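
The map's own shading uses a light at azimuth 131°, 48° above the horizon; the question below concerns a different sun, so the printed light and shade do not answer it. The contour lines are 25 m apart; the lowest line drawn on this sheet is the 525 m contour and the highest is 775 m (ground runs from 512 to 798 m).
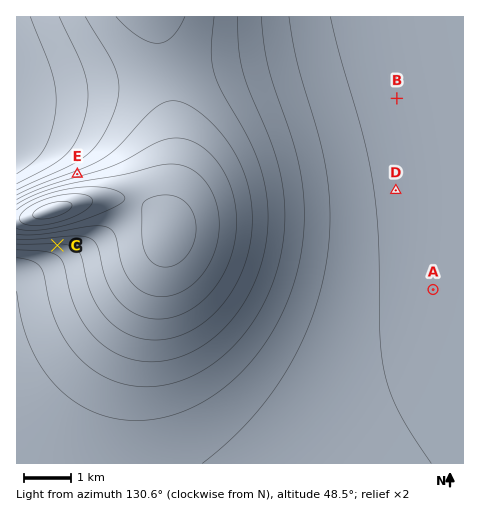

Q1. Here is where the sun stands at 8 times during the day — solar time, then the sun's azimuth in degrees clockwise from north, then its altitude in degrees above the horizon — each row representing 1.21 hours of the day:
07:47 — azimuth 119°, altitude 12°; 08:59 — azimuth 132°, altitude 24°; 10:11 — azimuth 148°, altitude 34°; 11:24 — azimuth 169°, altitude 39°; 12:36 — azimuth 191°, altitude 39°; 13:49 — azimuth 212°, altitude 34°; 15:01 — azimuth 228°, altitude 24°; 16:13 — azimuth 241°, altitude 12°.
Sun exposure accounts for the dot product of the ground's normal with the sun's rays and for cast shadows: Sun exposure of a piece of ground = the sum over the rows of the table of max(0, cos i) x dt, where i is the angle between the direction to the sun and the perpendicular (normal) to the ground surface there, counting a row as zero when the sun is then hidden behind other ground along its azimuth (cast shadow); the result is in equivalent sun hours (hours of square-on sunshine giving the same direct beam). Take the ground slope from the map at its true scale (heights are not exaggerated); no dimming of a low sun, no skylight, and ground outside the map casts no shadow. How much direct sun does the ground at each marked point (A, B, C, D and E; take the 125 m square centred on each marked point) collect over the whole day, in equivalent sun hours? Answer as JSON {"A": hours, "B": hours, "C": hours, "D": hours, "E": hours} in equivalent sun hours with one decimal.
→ {"A": 4.4, "B": 4.4, "C": 3.5, "D": 4.4, "E": 5.4}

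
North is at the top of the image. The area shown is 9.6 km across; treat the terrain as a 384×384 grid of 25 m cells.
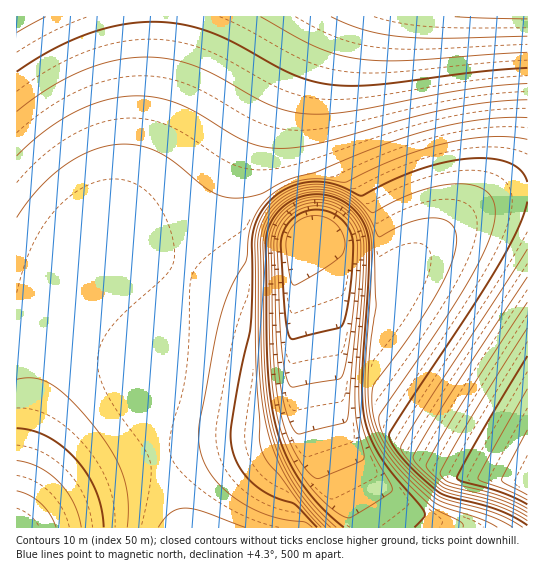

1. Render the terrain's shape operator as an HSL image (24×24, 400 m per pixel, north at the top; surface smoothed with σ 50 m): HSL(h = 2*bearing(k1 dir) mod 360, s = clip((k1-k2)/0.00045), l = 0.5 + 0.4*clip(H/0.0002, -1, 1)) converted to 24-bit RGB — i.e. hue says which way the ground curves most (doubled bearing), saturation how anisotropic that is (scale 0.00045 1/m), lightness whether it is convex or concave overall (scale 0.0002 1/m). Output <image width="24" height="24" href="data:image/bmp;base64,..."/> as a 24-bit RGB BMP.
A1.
<image width="24" height="24" href="data:image/bmp;base64,Qk32BgAAAAAAADYAAAAoAAAAGAAAABgAAAABABgAAAAAAMAGAAATCwAAEwsAAAAAAAAAAAAAdXl5dnt6d355eIF4e4V4foh5f4p6f4t6fot5e4h5eIV5eIF7d4J8wf/HUhQ7Xxw+gHh+fn6Af2dvdjEfWkAPRzQNRy0UXDwxdnp8d359eIB8eYN7eoZ5fYl6f4t6gIt5f4p5fId3eYN3dn52lOOPv38cUBJCgHiAfn6BflBjTAobqh4buY9YXnqpa5HBjcnrd3t/eH+AeYKAeoR+e4Z7fol7gYp7gYt6gYl5foZ3e4F2eIB0r/6eMAczgGWAfn+BflBxTgcquTR2zv390934trvzn6/mhpy8eHyCeX+CeoODfISBfYZ+gIh9gol8hIl7g4h5gYV3fYB2nNCAEuAYTB1ff4GBfXGBUgdJfkfoz/zzgZOUhICBhYCBhYCBhX+BeX2EeoCEe4OEfYWDfoWAgYd/hIh+hoh8h4d6hIN5gIB52fy7IAxAYk18foGBXjB2hQ+hz/zZfIGDgH+Bg4CBhICBhX+BhX+Ben2Fe4CFfIKFfoSEgISBg4WAhod/h4Z/hoV+hIR/gIJ+4P20DwUvcWyAfoB/KhBcsf+CfqN7e3+Bfn+BgoCBhICBhX+BhX+Be36Ee3+FfYGEf4OEgYSDg4SChoaBh4WBhoSAhYN/h4l+5P+hCQUyd3eAfn+AEglL7P+ldoKAeX+AfH+Af3+Bg3+BhH+BhX+Ce36Ee3+EfYGEfoKDgIODg4OChYSBhoSAh4OAhYJ/mJl/5v6RBQU0eXmAfn2ACAdC/P+tdICAdn+Aen+AfX+AgX+Bg3+BhX+Ce3+DfH+DfYCDfoGCgIKCg4KBhYKAhoKAh4J/hoF+q62B5/qHBAcyeHiAgH2ABwg///uxc4B+dH9/eIB/e4CAfn+AgX+Bg3+Ce3+BfH+BfICBfoCBf4GBgoGAhIGAhoF/h4F+h4B+vL2E5fSEAwcwdXSAgH1+BwtA//WvcoF7c399dX99eH9+fIB/f4CAgoCBe3+Ae3+AfH+AfYCAf4CAgYB/g4B/hYB+hoB+h4B9ysqK4e6DAwcwcG+AgH59CQ1D//CpcoZzcX57c397dn98eX99fIB+f4B/e39/e39/fH9/fX9/fn9+gH9+goB+hH9+hn99h3991tmS2eeDAgUxa2qAgX59Cg1G/+uah5NycX55cX55c396dn97eYB8fIB9e39/e39/e39+fH9+fX5+f39+gX9+g399hX99hn594umiydp9AgMxaWaAgX59DAtG/+SDpKl1cX14cH54cX54c394dX95eIB6fH5+e35+e35+fH59fH59fn99gH99gn99hH59hn598uymyqwrChQpVHJ2gHt0GAkq7/9Cq7Z4cn14cX13cH52cX52c392dYB3fH59e359e359e359fH59fX59f399gX59g359hX59yqKF/4ZoEiEcCyoJKRoKJg0ayf+2fYt2dH14cn12cH51cH51cX90cn90fH59fH59e359e359fH59fH59fn59gH59gn59hH59h359/8fa7SjAMR48Fx0tO//TsfvFen16d315dH13cn11cH50cH5zcH9yfX59fH59e359e359e359fH59fX59f359gX59g359hH59jX2C66X028r/zN7/l9/lgn19fn18en16d315dH13cn51cX5zcH9yfX5+fH5+fH5+e359e359fH59fX59fn59gH59gX59g359hX19hn1+hn1+hn1/hX1/g31+gX1+fn18e317eH15dX53c350cX9yfn5+fX5+fH5+fH5+fH5+fH59fH59fX59f35+gH5+gn5+hH5+hX1+hn1/hn1/hn2AhX2Ag32AgX1/fn1+e318eX56dn53dH51f35/fX1+fX1+fH1+fH5+fH5+fH5+fX5+fn5+f39+gX5+gn5+hH5/hX5/hn6Ahn6Bhn2BhX2Bg32BgX2Af31/fH59en57eH54f35/fn5/fX1+fX1+fH1+fH5+fH5+fX5+fX5+f39+gH9+gX5+g35/hH6AhX6Ahn6Bhn6Chn6DhX6DhH6Cgn6CgH6AfX5/fH59gH6Af35/fn1/fX1/fX1/fH5+fH5+fX5+fX9+fn9+f39/gH9/gX9/g3+AhH+BhX6BhX6Chn6Dhn6EhX6EhH6Eg36DgX6Cf36AgX6AgH6Af36Afn1/fX1/fX1/fH5/fX5/fX9/fn9/fn9/f39/gX9/gn+Ag3+BhH+BhX+ChX+Dhn+Ehn6FhX6FhH6Fg36EgX6DgX6AgH6Bf36Afn2AfX1/fX1/fX5/fX5/fX9/fX9/fn9/f39/gH+AgX+Agn+Bg3+BhH+ChH+DhX+EhX+FhX+GhH+GhH6Fg36F"/>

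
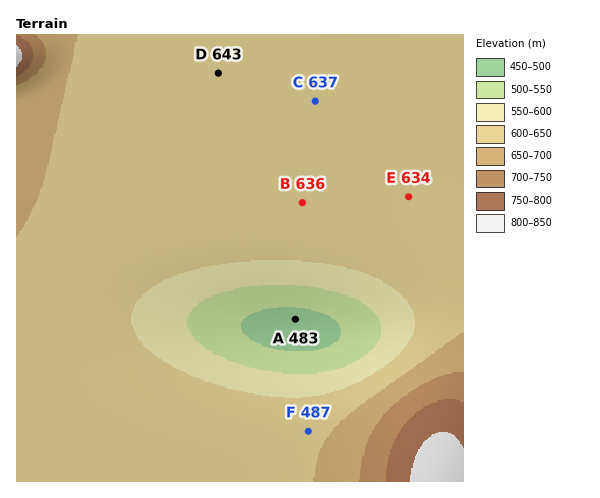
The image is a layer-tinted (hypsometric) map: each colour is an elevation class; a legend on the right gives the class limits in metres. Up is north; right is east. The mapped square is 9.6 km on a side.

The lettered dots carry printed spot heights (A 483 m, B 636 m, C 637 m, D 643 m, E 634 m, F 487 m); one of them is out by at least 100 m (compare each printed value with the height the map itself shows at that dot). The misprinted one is F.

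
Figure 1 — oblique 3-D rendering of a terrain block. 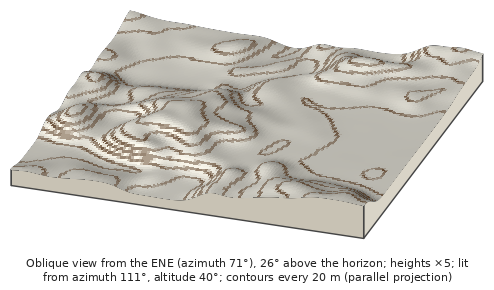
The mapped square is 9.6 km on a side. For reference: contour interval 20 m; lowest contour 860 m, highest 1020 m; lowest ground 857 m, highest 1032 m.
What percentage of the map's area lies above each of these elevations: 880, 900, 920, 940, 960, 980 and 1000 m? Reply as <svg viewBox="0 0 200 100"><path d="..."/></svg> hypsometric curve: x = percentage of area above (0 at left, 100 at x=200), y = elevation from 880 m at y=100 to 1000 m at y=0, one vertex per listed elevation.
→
<svg viewBox="0 0 200 100"><path d="M184 100l-28-17-23-16-39-17-48-17-23-16-14-17"/></svg>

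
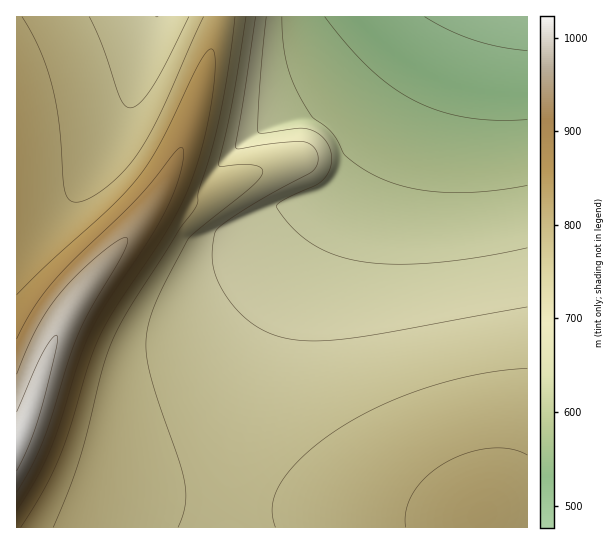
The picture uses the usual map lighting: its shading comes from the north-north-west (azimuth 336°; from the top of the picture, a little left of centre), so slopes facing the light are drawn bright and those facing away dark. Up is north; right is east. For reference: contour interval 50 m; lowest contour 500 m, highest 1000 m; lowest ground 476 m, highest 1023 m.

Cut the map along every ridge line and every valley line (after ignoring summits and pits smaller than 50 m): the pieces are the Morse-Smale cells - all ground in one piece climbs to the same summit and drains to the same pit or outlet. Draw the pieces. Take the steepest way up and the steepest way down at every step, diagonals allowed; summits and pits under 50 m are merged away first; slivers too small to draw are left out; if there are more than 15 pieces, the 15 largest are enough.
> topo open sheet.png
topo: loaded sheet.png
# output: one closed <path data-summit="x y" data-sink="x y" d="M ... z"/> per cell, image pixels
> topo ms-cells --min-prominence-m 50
<path data-summit="483 514" data-sink="527 17" d="M527 16l-78 1-46 88-96 153-35 71-25 74-14 66-4 38 1 21 298-1z"/><path data-summit="17 443" data-sink="527 17" d="M449 16l-229 1-29 108-26 60-24 36-62 76-16 25-14 29-20 62-13 28 1 87 212-1 3-48 9-54 22-72 17-43 27-52 96-153 36-66z"/><path data-summit="17 443" data-sink="157 17" d="M219 16l-203 1 1 423 12-27 23-68 16-32 19-27 58-71 20-30 10-19 22-63z"/>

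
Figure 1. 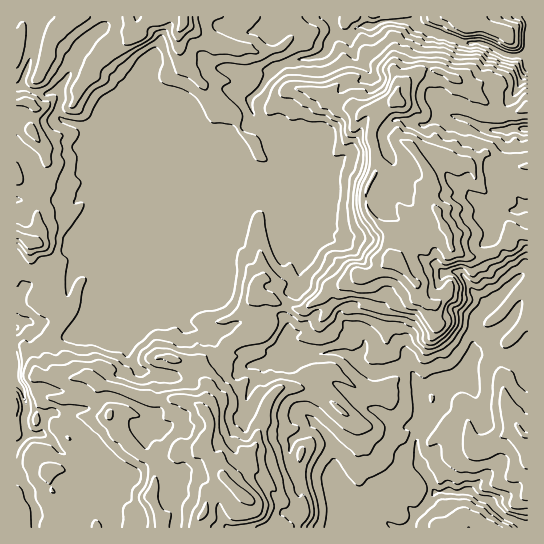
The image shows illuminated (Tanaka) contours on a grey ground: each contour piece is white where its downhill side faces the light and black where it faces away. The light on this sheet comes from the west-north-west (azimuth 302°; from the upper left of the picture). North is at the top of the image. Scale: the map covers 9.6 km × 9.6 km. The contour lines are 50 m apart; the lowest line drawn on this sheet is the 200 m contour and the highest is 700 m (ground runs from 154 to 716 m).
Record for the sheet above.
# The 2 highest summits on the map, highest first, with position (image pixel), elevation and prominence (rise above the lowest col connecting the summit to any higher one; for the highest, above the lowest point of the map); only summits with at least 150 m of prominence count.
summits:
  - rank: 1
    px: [241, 493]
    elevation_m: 716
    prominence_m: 562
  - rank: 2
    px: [393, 258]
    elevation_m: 715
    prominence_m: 245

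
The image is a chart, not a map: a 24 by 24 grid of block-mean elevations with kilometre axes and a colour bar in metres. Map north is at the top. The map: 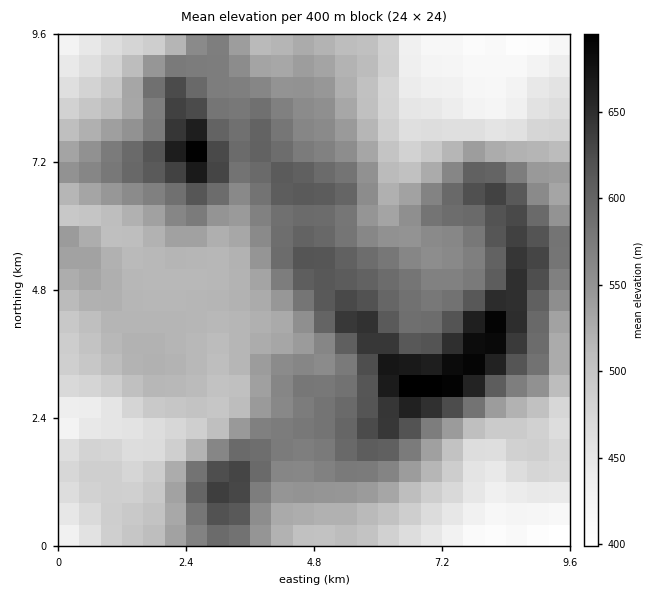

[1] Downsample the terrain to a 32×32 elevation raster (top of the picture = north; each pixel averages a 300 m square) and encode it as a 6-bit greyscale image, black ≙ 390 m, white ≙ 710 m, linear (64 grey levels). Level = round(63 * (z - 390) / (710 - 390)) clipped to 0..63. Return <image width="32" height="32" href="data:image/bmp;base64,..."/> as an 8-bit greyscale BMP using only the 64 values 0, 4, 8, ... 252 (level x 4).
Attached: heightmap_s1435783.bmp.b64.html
<image width="32" height="32" href="data:image/bmp;base64,Qk02CAAAAAAAADYEAAAoAAAAIAAAACAAAAABAAgAAAAAAAAEAAATCwAAEwsAAAABAAAAAAAAAAAAAAEBAQACAgIAAwMDAAQEBAAFBQUABgYGAAcHBwAICAgACQkJAAoKCgALCwsADAwMAA0NDQAODg4ADw8PABAQEAAREREAEhISABMTEwAUFBQAFRUVABYWFgAXFxcAGBgYABkZGQAaGhoAGxsbABwcHAAdHR0AHh4eAB8fHwAgICAAISEhACIiIgAjIyMAJCQkACUlJQAmJiYAJycnACgoKAApKSkAKioqACsrKwAsLCwALS0tAC4uLgAvLy8AMDAwADExMQAyMjIAMzMzADQ0NAA1NTUANjY2ADc3NwA4ODgAOTk5ADo6OgA7OzsAPDw8AD09PQA+Pj4APz8/AEBAQABBQUEAQkJCAENDQwBEREQARUVFAEZGRgBHR0cASEhIAElJSQBKSkoAS0tLAExMTABNTU0ATk5OAE9PTwBQUFAAUVFRAFJSUgBTU1MAVFRUAFVVVQBWVlYAV1dXAFhYWABZWVkAWlpaAFtbWwBcXFwAXV1dAF5eXgBfX18AYGBgAGFhYQBiYmIAY2NjAGRkZABlZWUAZmZmAGdnZwBoaGgAaWlpAGpqagBra2sAbGxsAG1tbQBubm4Ab29vAHBwcABxcXEAcnJyAHNzcwB0dHQAdXV1AHZ2dgB3d3cAeHh4AHl5eQB6enoAe3t7AHx8fAB9fX0Afn5+AH9/fwCAgIAAgYGBAIKCggCDg4MAhISEAIWFhQCGhoYAh4eHAIiIiACJiYkAioqKAIuLiwCMjIwAjY2NAI6OjgCPj48AkJCQAJGRkQCSkpIAk5OTAJSUlACVlZUAlpaWAJeXlwCYmJgAmZmZAJqamgCbm5sAnJycAJ2dnQCenp4An5+fAKCgoAChoaEAoqKiAKOjowCkpKQApaWlAKampgCnp6cAqKioAKmpqQCqqqoAq6urAKysrACtra0Arq6uAK+vrwCwsLAAsbGxALKysgCzs7MAtLS0ALW1tQC2trYAt7e3ALi4uAC5ubkAurq6ALu7uwC8vLwAvb29AL6+vgC/v78AwMDAAMHBwQDCwsIAw8PDAMTExADFxcUAxsbGAMfHxwDIyMgAycnJAMrKygDLy8sAzMzMAM3NzQDOzs4Az8/PANDQ0ADR0dEA0tLSANPT0wDU1NQA1dXVANbW1gDX19cA2NjYANnZ2QDa2toA29vbANzc3ADd3d0A3t7eAN/f3wDg4OAA4eHhAOLi4gDj4+MA5OTkAOXl5QDm5uYA5+fnAOjo6ADp6ekA6urqAOvr6wDs7OwA7e3tAO7u7gDv7+8A8PDwAPHx8QDy8vIA8/PzAPT09AD19fUA9vb2APf39wD4+PgA+fn5APr6+gD7+/sA/Pz8AP39/QD+/v4A////ABwsPExUWGR0iJiclIBsYFhYXFxUSEA0LCAUDAwQDAgEKDREUFRYYHSMqLCkhGxkYGBkYFxUTEA0KCAYFBgUEBAwQEhMTFBccJS0wLCMdHRwcGxsaGBYTEA4MCQcICAcHDxITExITFx4oLzEvJiAgICAgHx8dGhYTEQ4KCQsMDAwQExMTERIWHSYtMDApIyEiIyQkJCIfGxgUDwsLDhAREBASExIQEBIWHSUqLCklIyMkJigoJyQfGxYQDA4RExMRCw8REA4ODxEUGiAlJiUlJSUnKy4uKyQeGRMQEBMTEhAGCQsMDQ8QERIUGB4iJCQlJicrLzIxKyQgGxYUFBMRDggJCgwQExQVFRUVGR4hIyQmJyouMTQ0MC0nIBsZFxQPDg4PERUXGBgYFxUXHCAjJSYmKS0zOTs7OTQsJSAeGhQSExQWGBkZGRgXFhgdISQlJCQnLjc8Ozs8OzYuKCUgGBMUFhgZGhoZGRgXGh0gISEgIigwNzg0NTg7OjUuKiMaExUXGRoaGRkZGBgZGxwdHiAmLTIzLywuMzg7OTIrIxkUFhcZGRkZGRkYGBkaGhwfJi0yMy4pJyouNTs7NCwjGhUXGRkZGRkZGRkZGRobHiMqMDMwKycmJikvNjo1LSUdGBoaGhkZGRkZGRkaGx0iJystLiwpJyYlJSgtMzQuJyAaHBwaGRgYGBgZGRkbICYrLCsrKignJSMjJCYtMzEpIhscHBoYGBgZGRgZGR0jKi0tLCooJyUjISIjJSoyMywkHh0bGRgYGRoaGRkbHyUqLCwqJyUkIiAgISImLDExKyUeHBgWFxkbHh4bGh0hJSgpKCYjIR8fICIiIyguMC8qJRUWFhcZGx4iJCAdHiIlJycnJiMeHB4iJicnKS0vLCYgFBcaHB0fIiUqJyEgJCgqKioqJh8bHSEmKSstLy4oIBsdHyAiJCYnKjAvJyMmKy0sKyonIBoYHCAmLC8vKyMeHSAhIyYpKy4yODUrJigqKyknJiQfGRUXGyAnKSckHx4eHB8iJikrMDg9NSooKikmJSQiIBsXExMWGR8fHBsbGhkZGx0hIyUrNjoxKCgqKCQiIiAdGRUQEBERExMRERMUExUXGRsdHycyNSwlJiknIyIhHxsXEw8NDgwLCgkKDhAQERQWGBsgKTEvJyQlJyUiISEdGhYSDgsLCggHBggMDw8OERMWGyIsMColJCQjIR8gHxwZFhINCQkJBwYGBwoNDQwPERQZHycqJiQkIh8dHR8eGxkXEw0ICAcGBQUFCAsLCgwOERUYHCAiJCMfGxobHRwZGBgUDQcHBwUFBQQFBwgHCg0PEREUGSAkIhwYGBobGRgXFxQNBgUGBAMEAwIEBQ="/>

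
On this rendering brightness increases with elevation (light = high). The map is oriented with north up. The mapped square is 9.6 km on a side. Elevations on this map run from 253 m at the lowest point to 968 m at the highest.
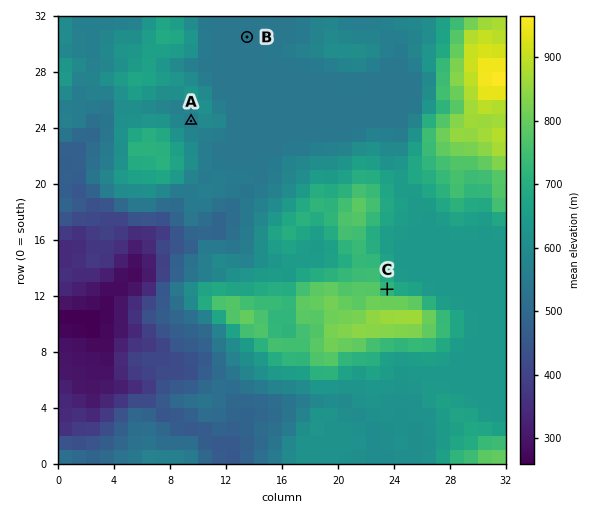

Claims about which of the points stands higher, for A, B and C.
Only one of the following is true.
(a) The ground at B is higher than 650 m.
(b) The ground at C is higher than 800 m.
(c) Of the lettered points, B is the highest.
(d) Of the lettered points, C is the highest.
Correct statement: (d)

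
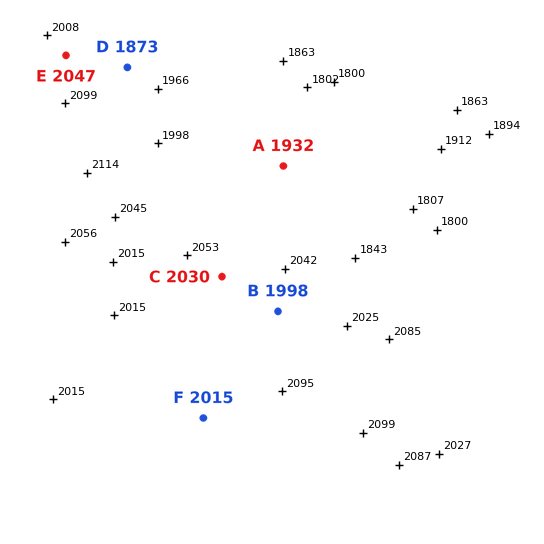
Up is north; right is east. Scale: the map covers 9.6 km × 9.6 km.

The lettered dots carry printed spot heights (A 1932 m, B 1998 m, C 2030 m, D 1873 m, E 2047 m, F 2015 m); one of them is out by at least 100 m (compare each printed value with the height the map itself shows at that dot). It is D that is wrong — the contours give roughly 1998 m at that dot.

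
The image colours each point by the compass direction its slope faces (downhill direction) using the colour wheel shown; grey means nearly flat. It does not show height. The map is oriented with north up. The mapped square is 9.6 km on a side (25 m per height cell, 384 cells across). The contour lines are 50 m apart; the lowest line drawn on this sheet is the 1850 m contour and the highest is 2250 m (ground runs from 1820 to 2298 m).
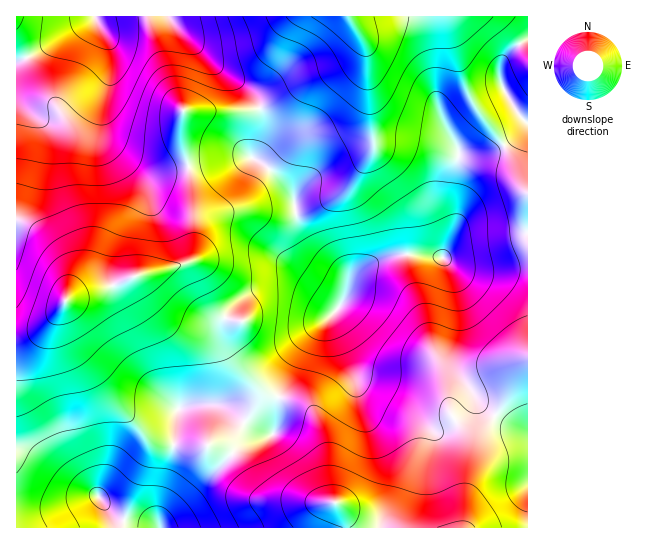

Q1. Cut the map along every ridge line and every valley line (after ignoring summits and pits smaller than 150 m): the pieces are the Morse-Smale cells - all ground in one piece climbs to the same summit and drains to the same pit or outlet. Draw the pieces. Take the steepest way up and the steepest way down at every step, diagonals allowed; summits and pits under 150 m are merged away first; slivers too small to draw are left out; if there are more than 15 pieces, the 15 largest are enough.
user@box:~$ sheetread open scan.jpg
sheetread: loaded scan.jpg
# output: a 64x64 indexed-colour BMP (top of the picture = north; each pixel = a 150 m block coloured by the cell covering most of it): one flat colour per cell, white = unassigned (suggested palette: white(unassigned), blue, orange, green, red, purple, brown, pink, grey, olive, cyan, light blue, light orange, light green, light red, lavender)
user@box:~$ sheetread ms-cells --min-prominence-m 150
<image width="64" height="64" href="data:image/bmp;base64,Qk12CAAAAAAAAHYAAAAoAAAAQAAAAEAAAAABAAQAAAAAAAAIAAATCwAAEwsAABAAAAAAAAAA////ALR3HwAOf/8ALKAsACgn1gC9Z5QAS1aMAMJ34wB/f38AIr28AM++FwDox64AeLv/AIrfmACWmP8A1bDFALu7u7u7u7u7RGZmZmZmZmZmZmZmYRERERERERGqqqqqu7u7u7u7REREhmZmZmZmZmZmZmZhEREREREREaqqqqq7u7u7u7RERESIZmZmZmZmZmZmZhERERERERERqqqqqru7u7u7tERERIiGZmZmZmZmZmZmERERERERERGqqqqqu7u7u7REREREiIhmZmZmZmZmZmEREREREREREaqqqqq7u7u0RERERERIiIZmZmZmZmZmYRERERERERERGqqqqru7tEREREREREiIiGZmZmZmZmZhEREREREREREaqqqqu7tERERERERESIiIhmZmZmZmZmERERERERERERqqqqq7tERERERERERIiIiIZmZmZmZmYREREREREREREaqqqrRERERERERERESIiIiGZmZmZmZhERERERERERERqqqqRERERERERERERIiIiIhmZmZmZmERERERERERERGqqqpEREREREREREREiIiIiIiIZmZmEREREREREREREaqqqkRERERERERERESIiIiIiIhmZmYRERERERERERERGqqqRERERERERERERIiIiIiIiGZmZhERERERERERERERqqpEREREREREREREiIiIiIiIZmZhERERERERERERERGqqkRERERERERERERERESIiIiGZhERERERERERERERERqqRERERERERERERERERESIiJERERERERERERERERERGqpEREREREREREREREREREiJkRERERERERERERERERERqkRERERERERERERERERESJmZERERERERERERERERERGqRERERERERERERERERESZmZkRERERERERERERERERERpERERERERERERERERERJmZmZEREREREREREREREREREURERERERERERERERERJmZmZkRERERERERERERERERERRERERERERERERERERJmZmZmZERERERERERERERERERFEREREREREREREREREmZmZmZkRERERERERERERERERESJERERERERERERERESZmZmZmZERERERERERERERERERIiJERERERERERERERJmZmZmZmREREREREREREREREREiIiREREREREREREREmZmZmZmZkRERERERERERERERESIiIkREREREREREREVZmZmZmZmVERERERERERERERERIiIiREREREREREREVVWZmZmZlVVREREREREREREREREiIiIiIkREREREREVVVVWZmZlVVVERERERERERERERESIiIiIiIiRERERERVVVVVVVVVVVURERERERERERERERIiIiIiIiIiRERERFVVVVVVVVVVVTEREREREREREREREiIiIiIiIiIiIkRFVVVVVVVVVVVTMxERERERERERERESIiIiIiIiIiIiIiVVVVVVVVVVVTMzMxERERERERERERIiIiIiIiIiIiIiJVVVVVVVVVVTMzMzMzMzMzEREREREiIiIiIiIiIiIiIlVVVVVVVVVTMzMzMzMzMzMRERERESIiIiIiIiIiIiIiVVVVVVVVVTMzMzMzMzMzMxERERERIiIiIiIiIiIiIiJVVVVVVVVTMzMzMzMzMzMzMREREREiIiIiIiIiIiIiIlVVVVVVVVMzMzMzMzMzMzMxERERESIiIiIiIiIiIiIiVVVVVVVVUzMzMzMzMzMzMzERERERIiIiIiIiIiIiIiJVVVVVVVVTMzMzMzMzMzMzMREREREiIiIiIiIiIiIiIlVVVVVVVVMzMzMzMzMzMzMxERERESIiIiIiIiIiIiIiVVVVVVVVMzMzMzMzMzMzMxERERERIiIiIiIiIiIiIiJVVVVVVVMzMzMzMzMzMzMzMREREREiIiIiIiIiIiIiIlVVVVVVMzMzMzMzMzMzMzMxERERESIiIiIiIiIiIiIlVVVVVVMzMzMzMzMzMzMzMzERERERIiIiIiIiIiIiIiVVVVVVMzMzMzMzMzMzMzMzMxEREREiIiIiIiIiIiIiJVVVVVUzMzMzMzMzMzMzMzMzMzMRESIiIiIiIiIiIiIlVVVVVTMzMzMzMzMzMzMzMzMzMzMRIiIiIiIiIiIiIiVVVVVVUzMzMzMzMzMzMzMzMzMzMzEiIiIiIiIiIiIiJVVVVVVTMzMzMzMzMzMzMzMzMzMzMyIiIiIiIiIiIiIlVVVVVVMzMzMzMzMzMzMzMzMzMzMzIiIiIiIiIiIiIiIiIiIiczMzMzMzMzMzMzMzMzMzMzMiIiIiIiIiIiIiIiIiIiJ3czMzMzMzMzMzMzMzMzMzMyIiIiIiIiIiIiIiIiIiJ3d3MzMzMzMzMzMzMzMzMzMzIiIiIiIiIiIiIiIiIiJ3d3d3MzMzMzMzMzMzMzMzMzMiIiIiIiIiIiIiIiIiJ3d3d3d3MzMzMzMzMzMzMzMzMyIiIiIiIiIiIiIiIid3d3d3d3d3MzMzMzMzMzMzMzMzwiIiIiIiIiIiIiIid3d3d3d3d3d3MzMzMzMzMzMzMzPMwiIiIiIiIiIiIid3d3d3d3d3d3dzMzMzMzMzMzMzM8zMIiIiIiIiIiIid3d3d3d3d3d3d3MzMzMzMzMzMzMzzMzMIiIiIiIiIid3d3d3d3d3d3d3czMzMzMzMzMzMzPMzMzMIiIiIiIid3d3d3d3d3d3d3czMzMzMzMzMzMzM8zMzMzCIiIiIid3d3d3d3d3d3d3dzMzMzMzMzMzMzMz"/>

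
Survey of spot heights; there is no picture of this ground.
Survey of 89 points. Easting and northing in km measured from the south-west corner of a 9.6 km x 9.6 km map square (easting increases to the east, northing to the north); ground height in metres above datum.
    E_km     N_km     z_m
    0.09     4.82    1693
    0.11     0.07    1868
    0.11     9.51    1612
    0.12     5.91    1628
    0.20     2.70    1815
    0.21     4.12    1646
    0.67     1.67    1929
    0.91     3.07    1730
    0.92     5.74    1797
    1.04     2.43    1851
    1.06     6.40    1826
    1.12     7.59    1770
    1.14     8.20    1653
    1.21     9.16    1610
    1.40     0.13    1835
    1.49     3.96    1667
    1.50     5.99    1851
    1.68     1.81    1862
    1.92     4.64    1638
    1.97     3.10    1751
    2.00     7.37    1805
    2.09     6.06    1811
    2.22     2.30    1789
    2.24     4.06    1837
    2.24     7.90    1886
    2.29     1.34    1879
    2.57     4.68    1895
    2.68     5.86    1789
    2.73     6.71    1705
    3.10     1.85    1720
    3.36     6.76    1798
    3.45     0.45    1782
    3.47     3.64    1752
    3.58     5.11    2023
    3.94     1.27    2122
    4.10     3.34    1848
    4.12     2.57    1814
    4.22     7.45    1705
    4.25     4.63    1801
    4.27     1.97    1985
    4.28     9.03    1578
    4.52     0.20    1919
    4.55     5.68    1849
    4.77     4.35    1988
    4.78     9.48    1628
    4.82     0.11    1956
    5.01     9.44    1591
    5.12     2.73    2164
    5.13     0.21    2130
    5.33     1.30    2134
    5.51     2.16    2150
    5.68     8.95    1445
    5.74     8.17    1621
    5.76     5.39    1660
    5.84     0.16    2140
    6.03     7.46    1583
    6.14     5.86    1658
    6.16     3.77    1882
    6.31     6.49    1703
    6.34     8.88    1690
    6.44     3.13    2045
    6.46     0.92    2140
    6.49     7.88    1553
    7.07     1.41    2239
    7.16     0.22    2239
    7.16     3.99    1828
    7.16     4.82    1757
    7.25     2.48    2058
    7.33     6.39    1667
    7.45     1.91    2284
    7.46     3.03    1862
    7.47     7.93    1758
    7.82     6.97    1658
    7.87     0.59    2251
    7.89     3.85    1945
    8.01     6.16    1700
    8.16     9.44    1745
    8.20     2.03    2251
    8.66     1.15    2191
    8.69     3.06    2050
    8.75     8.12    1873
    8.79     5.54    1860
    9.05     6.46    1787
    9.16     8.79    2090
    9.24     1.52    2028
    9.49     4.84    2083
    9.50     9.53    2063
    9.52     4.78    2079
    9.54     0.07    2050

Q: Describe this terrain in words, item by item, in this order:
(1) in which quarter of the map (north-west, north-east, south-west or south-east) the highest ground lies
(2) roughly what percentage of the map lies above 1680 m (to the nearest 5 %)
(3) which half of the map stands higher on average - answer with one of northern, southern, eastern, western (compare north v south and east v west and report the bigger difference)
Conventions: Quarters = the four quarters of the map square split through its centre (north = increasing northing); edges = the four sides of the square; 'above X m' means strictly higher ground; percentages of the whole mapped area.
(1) The highest ground is in the south-east quarter.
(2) About 75 % of the map lies above 1680 m.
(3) Taken as a whole, the southern half is higher than the northern.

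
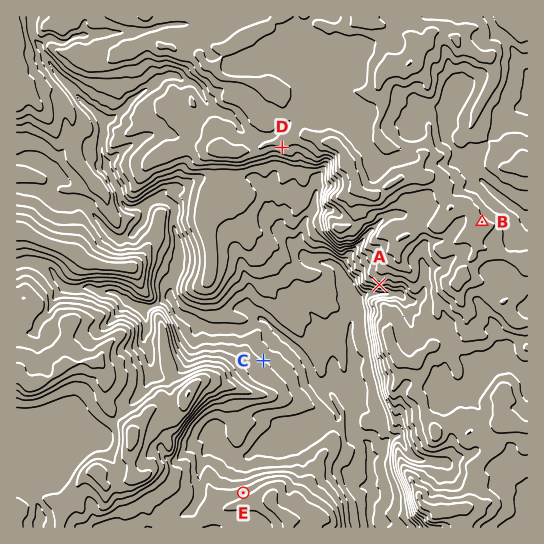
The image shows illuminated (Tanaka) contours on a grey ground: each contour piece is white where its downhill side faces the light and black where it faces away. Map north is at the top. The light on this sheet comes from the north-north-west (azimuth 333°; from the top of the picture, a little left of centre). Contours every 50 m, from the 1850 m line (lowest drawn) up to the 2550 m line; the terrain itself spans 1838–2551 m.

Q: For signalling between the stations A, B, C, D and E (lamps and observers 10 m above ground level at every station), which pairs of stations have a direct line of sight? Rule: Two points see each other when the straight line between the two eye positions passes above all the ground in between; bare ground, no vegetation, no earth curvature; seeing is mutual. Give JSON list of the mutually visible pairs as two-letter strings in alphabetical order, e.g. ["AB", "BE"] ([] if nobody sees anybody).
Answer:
["AC", "AE", "CD", "DE"]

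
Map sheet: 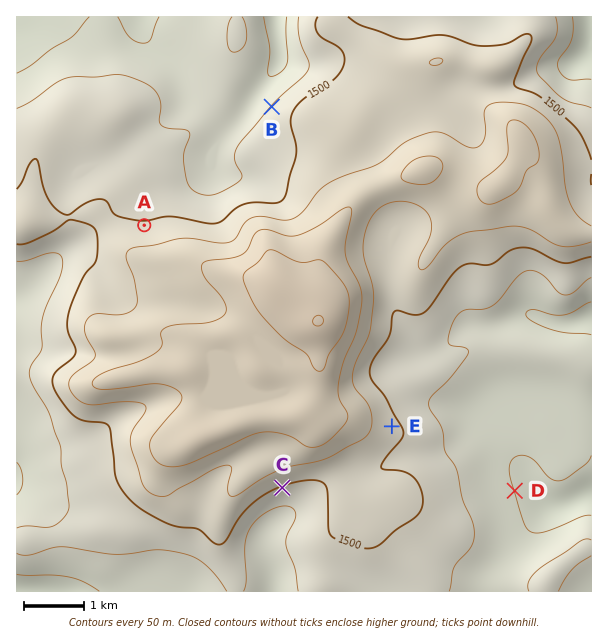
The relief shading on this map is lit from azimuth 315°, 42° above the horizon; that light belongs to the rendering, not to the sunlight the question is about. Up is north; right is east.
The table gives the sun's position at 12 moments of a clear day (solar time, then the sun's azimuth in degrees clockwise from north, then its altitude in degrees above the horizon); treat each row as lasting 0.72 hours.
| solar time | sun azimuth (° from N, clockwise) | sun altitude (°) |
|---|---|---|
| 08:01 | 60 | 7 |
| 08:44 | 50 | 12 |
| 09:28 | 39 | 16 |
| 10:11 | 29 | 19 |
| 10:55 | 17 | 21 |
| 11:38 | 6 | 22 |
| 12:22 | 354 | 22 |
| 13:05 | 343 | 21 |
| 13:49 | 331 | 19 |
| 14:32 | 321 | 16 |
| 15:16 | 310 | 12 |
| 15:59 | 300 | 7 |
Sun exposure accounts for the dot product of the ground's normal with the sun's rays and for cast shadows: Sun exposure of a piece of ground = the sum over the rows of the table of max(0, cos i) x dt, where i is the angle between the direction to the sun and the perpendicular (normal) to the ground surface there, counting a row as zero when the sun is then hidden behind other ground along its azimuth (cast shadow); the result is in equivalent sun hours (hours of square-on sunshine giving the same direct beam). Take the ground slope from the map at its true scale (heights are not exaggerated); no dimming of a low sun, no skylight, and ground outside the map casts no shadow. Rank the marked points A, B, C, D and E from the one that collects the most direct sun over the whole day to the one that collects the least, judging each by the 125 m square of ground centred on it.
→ B ≈ A > E ≈ D > C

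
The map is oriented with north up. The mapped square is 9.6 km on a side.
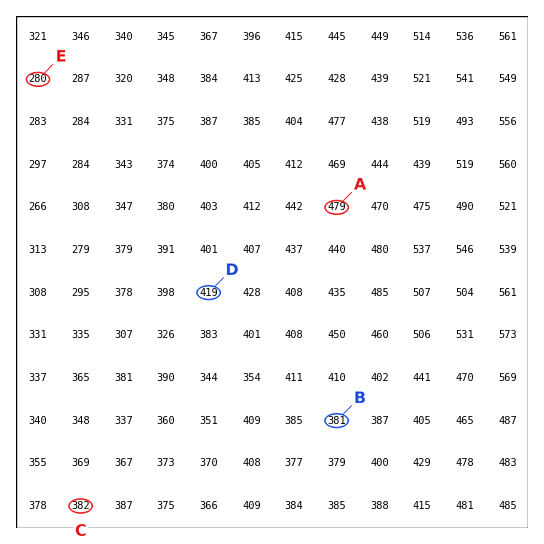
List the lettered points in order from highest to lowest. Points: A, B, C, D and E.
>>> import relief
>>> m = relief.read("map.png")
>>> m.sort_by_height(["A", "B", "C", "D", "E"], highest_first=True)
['A', 'D', 'C', 'B', 'E']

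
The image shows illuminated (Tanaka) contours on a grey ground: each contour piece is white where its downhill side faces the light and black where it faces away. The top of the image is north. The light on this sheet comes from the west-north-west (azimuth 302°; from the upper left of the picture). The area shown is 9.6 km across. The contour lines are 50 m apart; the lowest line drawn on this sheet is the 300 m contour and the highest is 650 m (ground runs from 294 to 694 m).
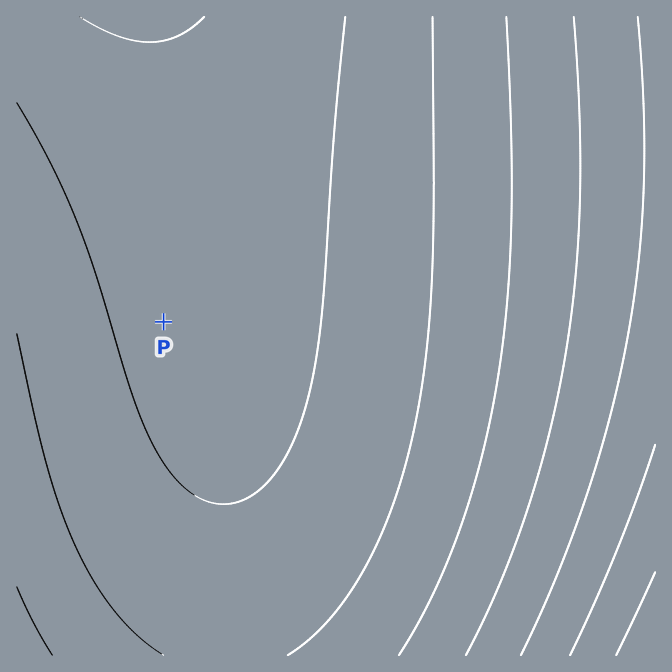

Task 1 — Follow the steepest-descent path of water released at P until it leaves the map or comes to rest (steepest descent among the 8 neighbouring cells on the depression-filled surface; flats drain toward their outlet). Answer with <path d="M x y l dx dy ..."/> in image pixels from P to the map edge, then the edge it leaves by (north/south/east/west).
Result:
<path d="M164 322l36-37 0-127-1-1 0-9-2-1 0-9-2-1 0-9-1-1 0-7-2-2 0-8-2-2 0-6-1-2 0-7-2-1-2-15-1-2 0-5-2-2 0-6-2-2 0-5-1-2 0-6-2-2 0-5-2-2 0-5-1-1 0-5-2-2 0-5-2-3"/>
exit: north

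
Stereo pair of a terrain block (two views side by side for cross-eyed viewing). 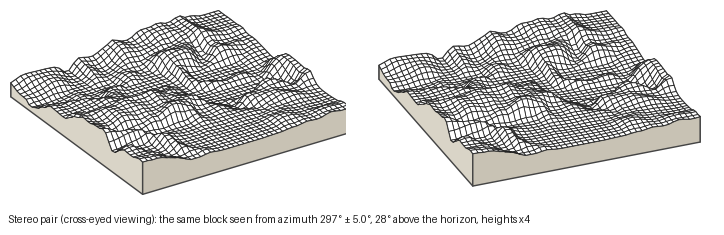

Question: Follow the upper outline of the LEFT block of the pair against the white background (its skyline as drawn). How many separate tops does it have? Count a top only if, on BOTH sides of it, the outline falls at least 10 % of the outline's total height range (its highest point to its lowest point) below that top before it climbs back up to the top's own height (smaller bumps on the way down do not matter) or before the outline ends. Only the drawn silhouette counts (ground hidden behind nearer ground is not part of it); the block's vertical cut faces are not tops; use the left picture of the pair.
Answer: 1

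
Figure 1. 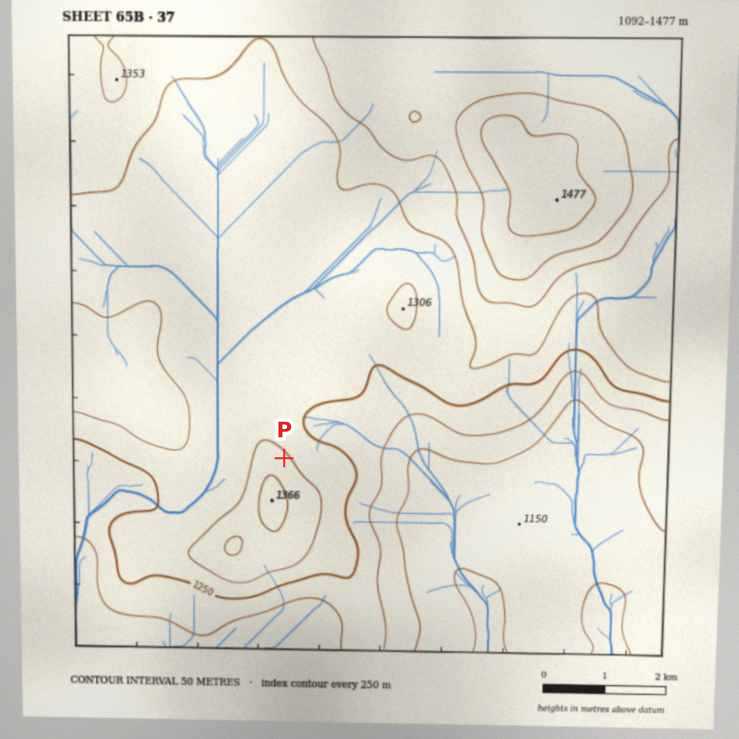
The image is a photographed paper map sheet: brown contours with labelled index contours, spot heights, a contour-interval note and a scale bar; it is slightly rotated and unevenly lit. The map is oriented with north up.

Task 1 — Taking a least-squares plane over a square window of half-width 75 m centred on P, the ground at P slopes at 8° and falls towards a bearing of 49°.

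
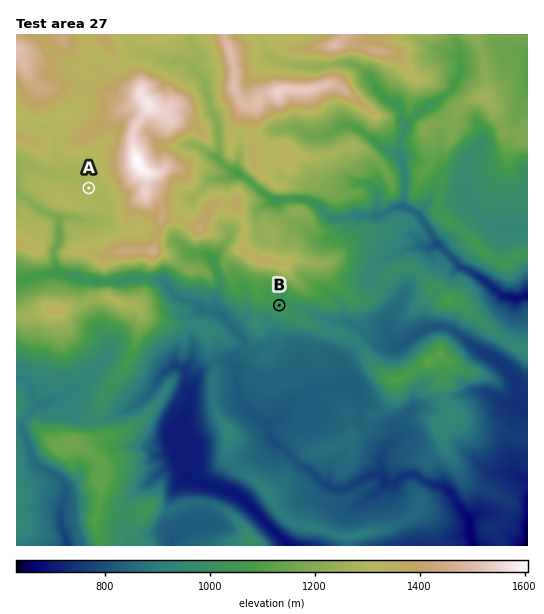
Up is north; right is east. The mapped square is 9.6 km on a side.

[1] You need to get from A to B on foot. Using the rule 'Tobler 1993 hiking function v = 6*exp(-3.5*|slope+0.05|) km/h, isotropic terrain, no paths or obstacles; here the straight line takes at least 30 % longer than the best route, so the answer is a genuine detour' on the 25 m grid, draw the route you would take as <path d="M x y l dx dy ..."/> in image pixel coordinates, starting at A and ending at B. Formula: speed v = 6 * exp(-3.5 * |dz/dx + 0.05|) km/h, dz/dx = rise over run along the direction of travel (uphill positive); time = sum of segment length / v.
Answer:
<path d="M89 188l1 1 21 11 7 7 4 8 3 2 2 2 2 0 5-3 7 0 5 3 3 0 4 2 4 8 2 2 7-7 5-3 4 0 6 3 8 8 2 5 4 3 12 0 8 4 8 0 2 3 0 12 1 2 3 2 2 0 6 2 30 31 6 3 6 6"/>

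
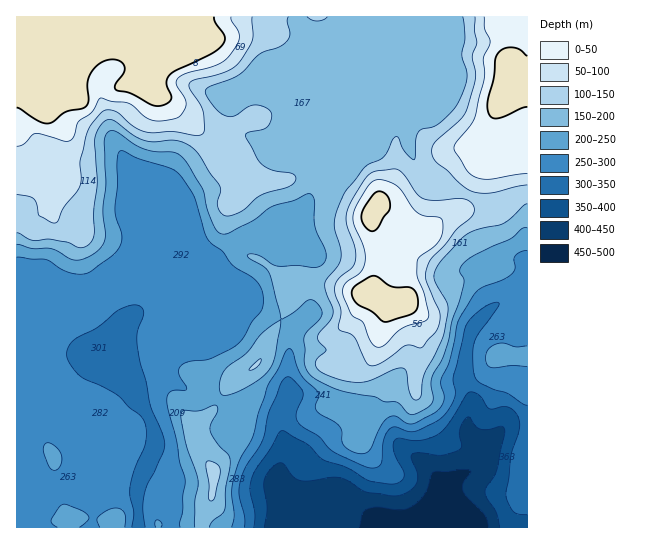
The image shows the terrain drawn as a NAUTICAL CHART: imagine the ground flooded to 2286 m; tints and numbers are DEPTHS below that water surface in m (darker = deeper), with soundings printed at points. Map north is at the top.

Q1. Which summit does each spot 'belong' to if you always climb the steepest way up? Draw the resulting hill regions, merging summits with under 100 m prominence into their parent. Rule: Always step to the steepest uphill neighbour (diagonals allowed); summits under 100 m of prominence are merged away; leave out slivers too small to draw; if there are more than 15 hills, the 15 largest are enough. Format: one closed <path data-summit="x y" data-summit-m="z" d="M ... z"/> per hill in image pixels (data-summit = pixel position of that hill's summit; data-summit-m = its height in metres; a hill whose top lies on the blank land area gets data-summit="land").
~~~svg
<path data-summit="land" d="M399 16l-383 1 1 511 511-1-1-235-12 3-18 9-24 22-4 8-5 33 0 12 8 20-4 32 5 6 12 9 2 8-4 9-5 5-21 9-12 10-2 6-2-8-8-12-11-12-15-9-8-9-8-16-20-16-9-4-28-4-20-7-24 0-2-37 5-30-43-26-14-5 36-40 7-12 0-4-3-1 23-11 8-28 9-21 3-14 4-4 4 0 24-24 4-8 44-106z"/><path data-summit="land" d="M407 83l-9 1-7 4-7 9-7 16-50 50-4 0-4 4-3 14-9 21-8 28-23 11 3 1 0 4-7 12-36 40 14 5 43 26-5 30 2 37 24 0 20 7 28 4 9 4 20 16 10 19 32 27 8 12 2 8 2-6 12-10 21-9 5-5 4-9-2-8-12-9-5-6 4-32-8-20 0-12 5-33 4-8 24-22 30-13 0-17-2-13-16-2-12-9-4-8-2-27-8-12-21-11-33-11-10-12-10-20-1-18 3-20 13-16-5-6z"/><path data-summit="land" d="M527 16l-126 0-10 29-39 90 1 2 24-24 7-16 7-9 7-4 9-1 12 6 5 6-13 16-3 20 1 18 10 20 10 12 40 14 18 11 6 21 0 15 4 8 12 9 8 0 8 3 2 30z"/>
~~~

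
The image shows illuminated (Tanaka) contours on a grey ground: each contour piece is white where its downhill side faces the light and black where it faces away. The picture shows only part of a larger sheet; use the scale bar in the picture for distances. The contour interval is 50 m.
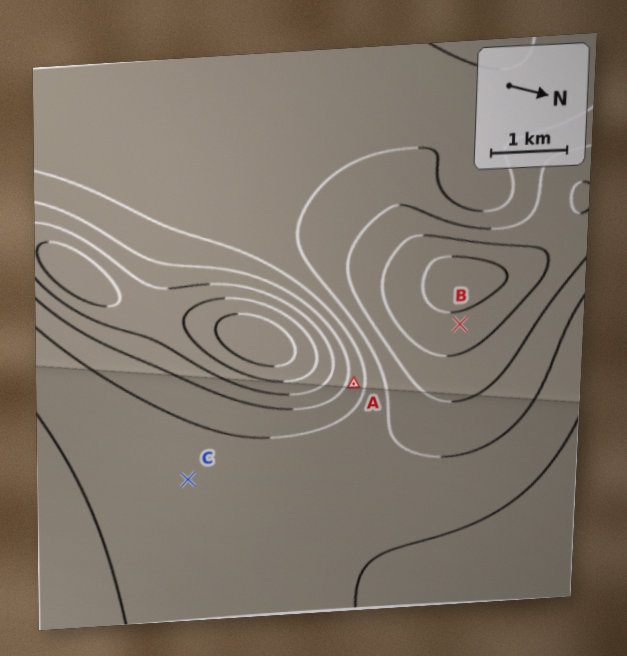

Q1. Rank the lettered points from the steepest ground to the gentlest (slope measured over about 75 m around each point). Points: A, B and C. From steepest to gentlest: A B C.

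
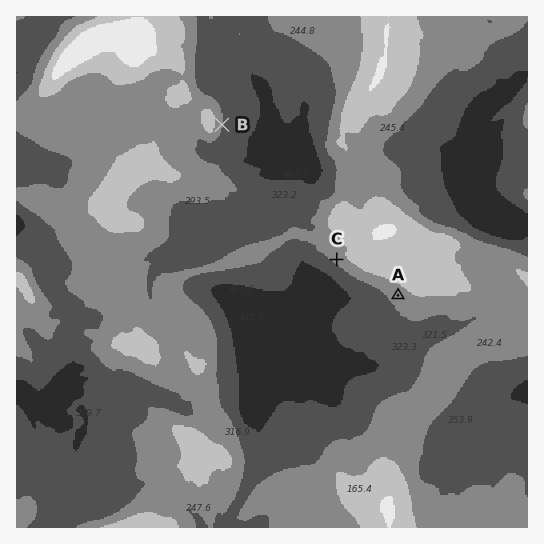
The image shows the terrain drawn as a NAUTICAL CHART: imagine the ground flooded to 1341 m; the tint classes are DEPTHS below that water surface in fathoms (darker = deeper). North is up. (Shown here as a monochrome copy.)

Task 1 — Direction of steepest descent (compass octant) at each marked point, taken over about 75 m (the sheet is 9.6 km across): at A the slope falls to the SW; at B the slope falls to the E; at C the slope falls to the SW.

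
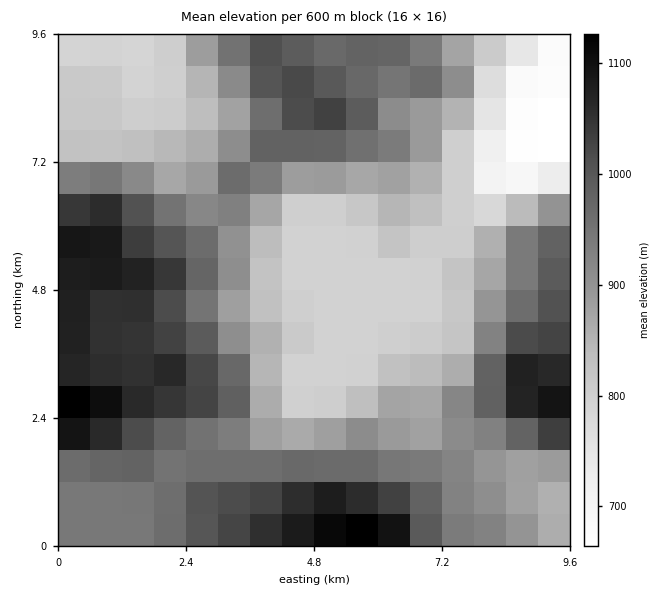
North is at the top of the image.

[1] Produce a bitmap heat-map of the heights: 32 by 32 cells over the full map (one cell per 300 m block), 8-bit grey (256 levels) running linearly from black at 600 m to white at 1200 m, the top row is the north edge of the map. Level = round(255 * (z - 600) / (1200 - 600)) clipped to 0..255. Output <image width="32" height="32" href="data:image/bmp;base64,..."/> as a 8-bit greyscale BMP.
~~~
<image width="32" height="32" href="data:image/bmp;base64,Qk02CAAAAAAAADYEAAAoAAAAIAAAACAAAAABAAgAAAAAAAAEAAATCwAAEwsAAAABAAAAAAAAAAAAAAEBAQACAgIAAwMDAAQEBAAFBQUABgYGAAcHBwAICAgACQkJAAoKCgALCwsADAwMAA0NDQAODg4ADw8PABAQEAAREREAEhISABMTEwAUFBQAFRUVABYWFgAXFxcAGBgYABkZGQAaGhoAGxsbABwcHAAdHR0AHh4eAB8fHwAgICAAISEhACIiIgAjIyMAJCQkACUlJQAmJiYAJycnACgoKAApKSkAKioqACsrKwAsLCwALS0tAC4uLgAvLy8AMDAwADExMQAyMjIAMzMzADQ0NAA1NTUANjY2ADc3NwA4ODgAOTk5ADo6OgA7OzsAPDw8AD09PQA+Pj4APz8/AEBAQABBQUEAQkJCAENDQwBEREQARUVFAEZGRgBHR0cASEhIAElJSQBKSkoAS0tLAExMTABNTU0ATk5OAE9PTwBQUFAAUVFRAFJSUgBTU1MAVFRUAFVVVQBWVlYAV1dXAFhYWABZWVkAWlpaAFtbWwBcXFwAXV1dAF5eXgBfX18AYGBgAGFhYQBiYmIAY2NjAGRkZABlZWUAZmZmAGdnZwBoaGgAaWlpAGpqagBra2sAbGxsAG1tbQBubm4Ab29vAHBwcABxcXEAcnJyAHNzcwB0dHQAdXV1AHZ2dgB3d3cAeHh4AHl5eQB6enoAe3t7AHx8fAB9fX0Afn5+AH9/fwCAgIAAgYGBAIKCggCDg4MAhISEAIWFhQCGhoYAh4eHAIiIiACJiYkAioqKAIuLiwCMjIwAjY2NAI6OjgCPj48AkJCQAJGRkQCSkpIAk5OTAJSUlACVlZUAlpaWAJeXlwCYmJgAmZmZAJqamgCbm5sAnJycAJ2dnQCenp4An5+fAKCgoAChoaEAoqKiAKOjowCkpKQApaWlAKampgCnp6cAqKioAKmpqQCqqqoAq6urAKysrACtra0Arq6uAK+vrwCwsLAAsbGxALKysgCzs7MAtLS0ALW1tQC2trYAt7e3ALi4uAC5ubkAurq6ALu7uwC8vLwAvb29AL6+vgC/v78AwMDAAMHBwQDCwsIAw8PDAMTExADFxcUAxsbGAMfHxwDIyMgAycnJAMrKygDLy8sAzMzMAM3NzQDOzs4Az8/PANDQ0ADR0dEA0tLSANPT0wDU1NQA1dXVANbW1gDX19cA2NjYANnZ2QDa2toA29vbANzc3ADd3d0A3t7eAN/f3wDg4OAA4eHhAOLi4gDj4+MA5OTkAOXl5QDm5uYA5+fnAOjo6ADp6ekA6urqAOvr6wDs7OwA7e3tAO7u7gDv7+8A8PDwAPHx8QDy8vIA8/PzAPT09AD19fUA9vb2APf39wD4+PgA+fn5APr6+gD7+/sA/Pz8AP39/QD+/v4A////AJKSkpKSkpKfqauvusHDydHT2N/f2tK4m5KQjImEe3FtkpKSkpKSk6StrLC6wMDF1d3g49zUzbSYkI+NiYJ4b22SkpKSkpKTo7Ctr7m9uL/S2tjVysHBsJaNi4mEfXRubZKSkpKUkpKdqqqrsrOvtsPDvbqyrK+qmY2Hgnx2cG1tkpKVm56Zk5afoaGioqKnqqampKCcmpyYj4Z/eXRwcHGkpaeop6WbkpKVlJGPkZSQj5aYk42GhouKhoJ+fHyBh8nFwLetq6SVkZGPhn58fXt9h4yKgnh1e4KFhoiOmaat3dvUyLuyrKCcnZmMe2tlZmpye4B+dHF4gomMlaa3xsvl497Wyr65s7Gvpph/YlVVV11lcHl2cXiGkZenvMvT093a1M/HxMbEwLmwoH9cUlJSU1dhb3VwcH2OnK/G0dLPy8nGwr/Dysm+tK6delpSUlJSUlZia2tobX6WscjPzcfDw8K+vr/BwbaqoI50XlRSUlJSUllgYl9gb46wxcnEvcfEwb6/vbi6s6KQgHJnXVVSUlJSVVpaWVplgqK3vrq308jAvsG9tbStmYR3b2heVlJSUlJSVVVUV2J3kKSws7XTyMC+wL60qqCPfXBnX1lTUlJSUlJSUlJVY3aHl6avssjFw8LDw7ysmot/cmRZU1JSUlJSUlJSUlZkdoSPnaqtyMjKzMvKxbmjkoh6ZldSUlJSUlJSUlJTWmNwfYmYpqnSz8/OycO8uK2cjHtoVlJSUlJSUlJSUlVcYGh5ipmmqNLV1cq/ubGsppuIeGtYUlJSUlJSVlhTUlZaZXmLmaWmx9PWxrm2rqSak4h9cl1SUlJSUldkZ11WUlRhdIaYoJu+yc/DtrClmI2Ki4Z5ZFNSUlJTXWlrZF5XT1NeboWPjLS4v7ywopKHgYaRkYJtWVNWW15iaWllYl1PQ0BIXXB0opyjqJ2Me3Z4hpmfkXxrZ21ubGxwbmlnYE45LSs2RUuEenyCfnNtbXF9kqGglIeHioN7eH97dG5eRzIlHyAlKGhiYWRlZmlrbnWCkqGlnJqcmJGKjI2CcFxJNCYdGxscXFtbXF5hZGVob3iEmaqrqampp56Vk4hyX1JBMCIbGxtbW1tbWVhZW19pcXuPprC0t7exoo+FfnNpW0k1JBwbG1xcXFlVU1RYX2hweY6lrrK3ua6Ygnt9fn1pTDMhGxweXF1cWFNRU1ljbHaEm66zsq+uppWHjJaTjXZSNCIcHiJYWFlXU1BQWGZ0g5qut7ewpqGhnpuhqJ2Pe1s+LCMfIFJSUlRTTk5abn2NpLK0r6afnZ6io6OhkYF2Yk0/MSMdUFBQUFBNT191goydqqulnp2doKOfmJKCcmthU0g7KRw="/>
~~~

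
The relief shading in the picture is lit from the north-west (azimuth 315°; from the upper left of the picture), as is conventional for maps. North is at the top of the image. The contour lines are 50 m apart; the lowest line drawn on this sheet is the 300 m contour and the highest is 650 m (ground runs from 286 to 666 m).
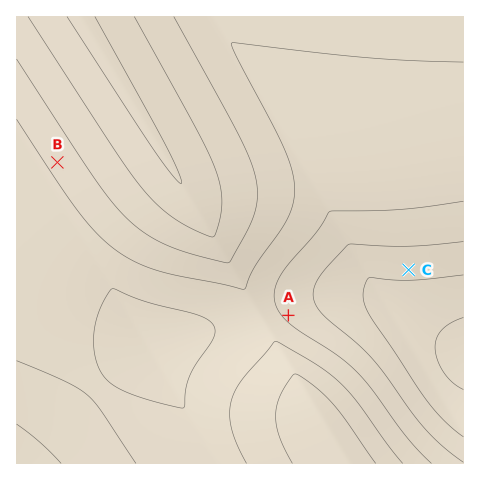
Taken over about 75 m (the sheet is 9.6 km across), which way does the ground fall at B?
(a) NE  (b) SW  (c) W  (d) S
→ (b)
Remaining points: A NE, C S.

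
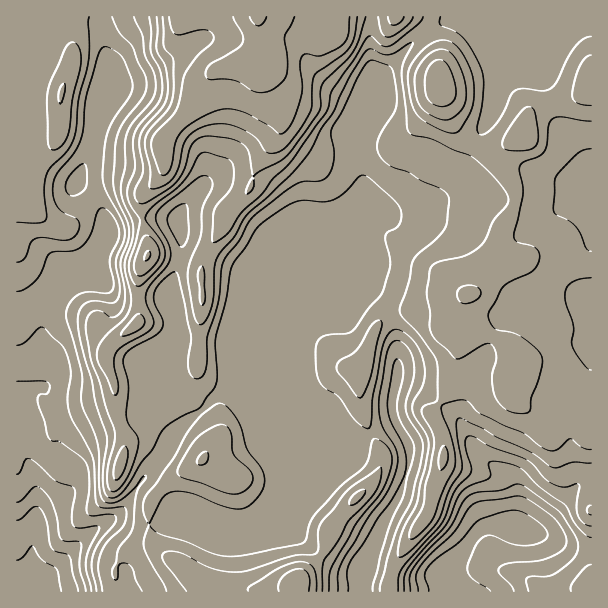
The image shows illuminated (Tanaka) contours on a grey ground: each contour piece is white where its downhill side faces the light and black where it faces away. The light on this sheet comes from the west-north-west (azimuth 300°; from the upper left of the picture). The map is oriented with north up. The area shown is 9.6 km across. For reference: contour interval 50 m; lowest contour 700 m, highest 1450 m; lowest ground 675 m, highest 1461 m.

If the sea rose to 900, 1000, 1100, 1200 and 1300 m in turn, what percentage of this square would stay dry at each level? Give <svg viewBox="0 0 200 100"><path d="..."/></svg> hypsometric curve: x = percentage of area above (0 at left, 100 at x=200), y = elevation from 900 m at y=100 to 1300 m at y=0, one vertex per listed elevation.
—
<svg viewBox="0 0 200 100"><path d="M185 100l-19-25-74-25-66-25-13-25"/></svg>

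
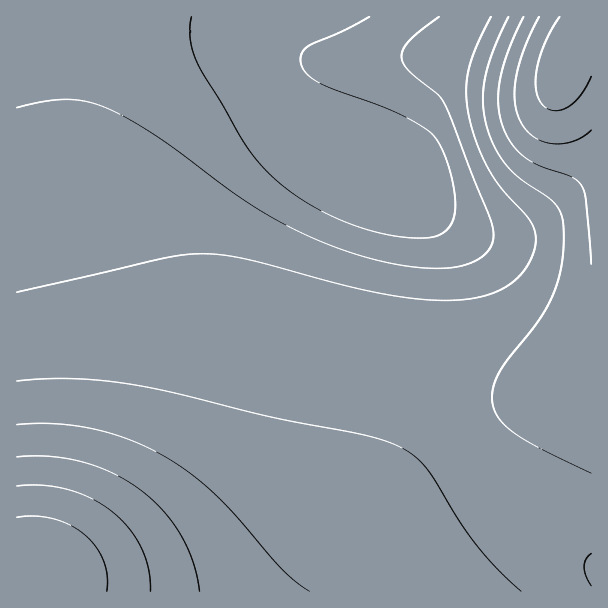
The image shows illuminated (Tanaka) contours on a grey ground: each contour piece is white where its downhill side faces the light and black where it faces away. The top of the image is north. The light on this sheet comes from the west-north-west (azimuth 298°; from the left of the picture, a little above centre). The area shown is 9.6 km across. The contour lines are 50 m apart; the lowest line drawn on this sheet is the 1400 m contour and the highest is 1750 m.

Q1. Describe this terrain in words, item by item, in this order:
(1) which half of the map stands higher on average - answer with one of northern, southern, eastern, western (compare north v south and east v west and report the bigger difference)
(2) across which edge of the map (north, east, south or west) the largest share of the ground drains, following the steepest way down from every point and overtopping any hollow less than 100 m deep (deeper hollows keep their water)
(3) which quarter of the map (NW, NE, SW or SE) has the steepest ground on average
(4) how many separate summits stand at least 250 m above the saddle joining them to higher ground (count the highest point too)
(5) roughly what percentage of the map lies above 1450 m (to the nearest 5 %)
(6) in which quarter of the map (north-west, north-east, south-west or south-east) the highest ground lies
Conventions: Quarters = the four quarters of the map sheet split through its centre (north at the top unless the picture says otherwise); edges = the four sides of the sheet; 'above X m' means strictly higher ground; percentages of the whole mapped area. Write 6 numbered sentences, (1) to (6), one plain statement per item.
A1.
(1) On average the southern half of the map is the higher ground.
(2) Drainage is mainly to the north: more ground falls towards that edge than towards any other.
(3) The north-east quarter is the steepest part of the map.
(4) There is 1 summit with 250 m or more of prominence.
(5) Ground above 1450 m makes up about 75 % of the sheet.
(6) The highest ground is in the south-west quarter.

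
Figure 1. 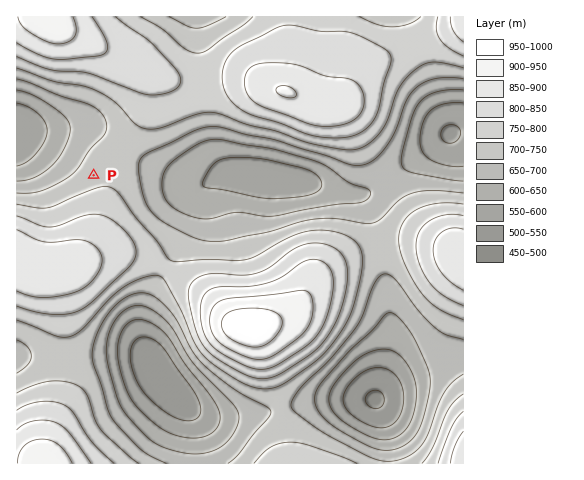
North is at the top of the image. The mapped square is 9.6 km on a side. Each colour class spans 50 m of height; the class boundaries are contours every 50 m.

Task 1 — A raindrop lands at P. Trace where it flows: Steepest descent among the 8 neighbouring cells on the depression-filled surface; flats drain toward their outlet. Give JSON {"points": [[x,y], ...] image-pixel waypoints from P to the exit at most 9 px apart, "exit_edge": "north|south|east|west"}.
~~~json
{"points": [[94, 175], [84, 166], [75, 157], [66, 147], [56, 141], [47, 140], [38, 138], [28, 137], [19, 137], [17, 137]], "exit_edge": "west"}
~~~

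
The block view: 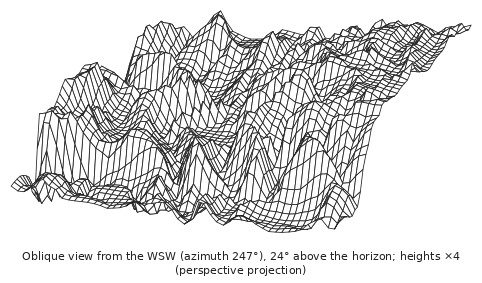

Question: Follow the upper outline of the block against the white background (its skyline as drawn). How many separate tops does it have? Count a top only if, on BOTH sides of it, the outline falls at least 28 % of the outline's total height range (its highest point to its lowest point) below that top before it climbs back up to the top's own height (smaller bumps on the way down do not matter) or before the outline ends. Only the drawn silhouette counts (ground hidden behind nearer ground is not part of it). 0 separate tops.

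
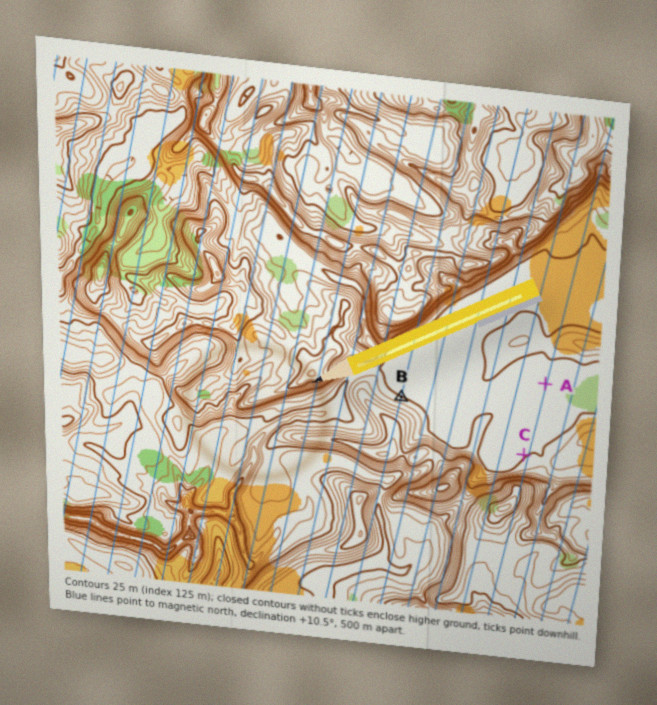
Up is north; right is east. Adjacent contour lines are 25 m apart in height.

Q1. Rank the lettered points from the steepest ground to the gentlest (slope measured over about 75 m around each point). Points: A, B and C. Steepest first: B C A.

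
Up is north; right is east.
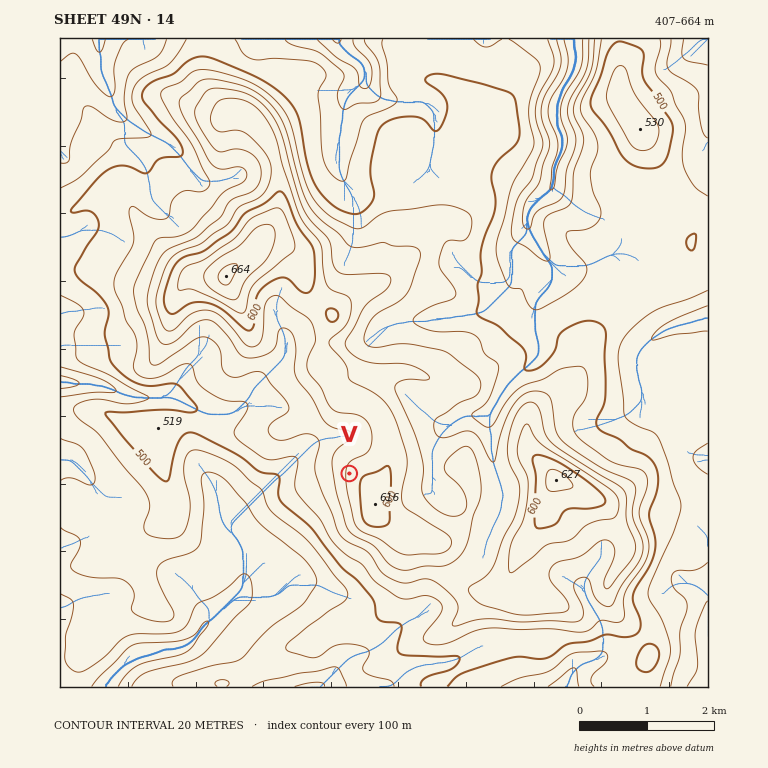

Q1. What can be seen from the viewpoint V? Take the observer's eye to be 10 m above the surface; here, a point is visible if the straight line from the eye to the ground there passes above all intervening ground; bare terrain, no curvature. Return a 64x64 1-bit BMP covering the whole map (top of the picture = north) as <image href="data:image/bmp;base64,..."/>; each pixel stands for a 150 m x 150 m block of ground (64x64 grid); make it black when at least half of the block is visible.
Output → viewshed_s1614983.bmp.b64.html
<image width="64" height="64" href="data:image/bmp;base64,Qk0+AgAAAAAAAD4AAAAoAAAAQAAAAEAAAAABAAEAAAAAAAACAAATCwAAEwsAAAIAAAAAAAAA////AAAAAAD//+AAAAAAAPv/+AAAAAAA+P/8AAAAAAD8P//AAAAAAPwP/+AAAAAA/A//8AAAAAD/f//gAAAAAP///+AAAAAA////wAAAAAB///+AAAAAAB///wAAAAAA////AAAAAAD///4AAAAAAP///gAAAAAA///8AAAAAAD///wAAAAAAP//8GAAAAAA/j/j7gAAAAD4H+P+AAAAAOA///4AAAAAwD///gAAAAAAP5//AAAAAAB///8AAAAAAH///4AAAAAAf///AAAAAAD/n/8AAAAAAH4H/wAAAAAAHw/+AAAAAAAP//gAAAAAAff/4AAAAAAZ8//gAAAAAPBw/GAAAAAAAHh8AAAAAAAAPDwAAAAAAAA+PAAAAAAAAD/8AAAAAAAAH/wwAAAAAAAf/AAAAAAAAB/+AAAAAAAAD/+AAAAAAAAA/4AAAAAAAAB/gAAAAAAAAB+AAAAAAAAADgAAAAAAAAAGAAAAAAAAAAAAAAAAAAAAAAAAAAAAAAAAAAAAAAAAAAAAAAAAAAAAAAAAAAAAAAAAAAAAAAAAAAAAAAAAAAAAAAAAAAAAAAAAAAAAAAAAAAAAAAAAAAAAAAAAAAAAAAAAAAAAAAAAAAAAAAAAAAAAAAAAAAAAAAAAAAAAAAAAAAAAAAAAAAAAAAAAAAAAAAAAAAAAAAAAAAAAAAAAAA=="/>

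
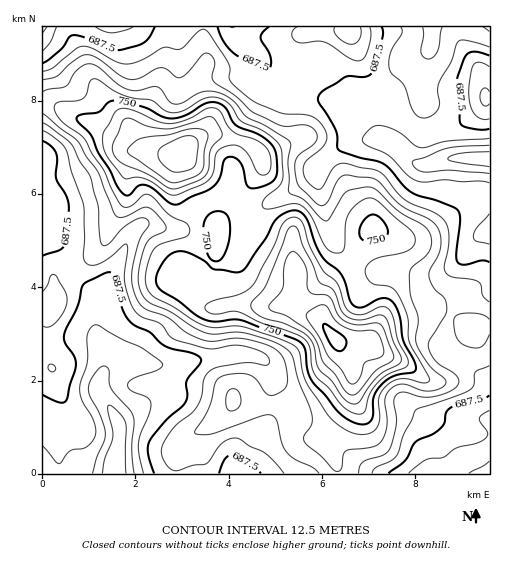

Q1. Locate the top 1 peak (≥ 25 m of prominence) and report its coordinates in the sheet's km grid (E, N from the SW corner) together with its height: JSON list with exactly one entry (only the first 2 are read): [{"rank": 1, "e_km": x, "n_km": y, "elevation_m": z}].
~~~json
[{"rank": 1, "e_km": 6.29, "n_km": 2.89, "elevation_m": 817}]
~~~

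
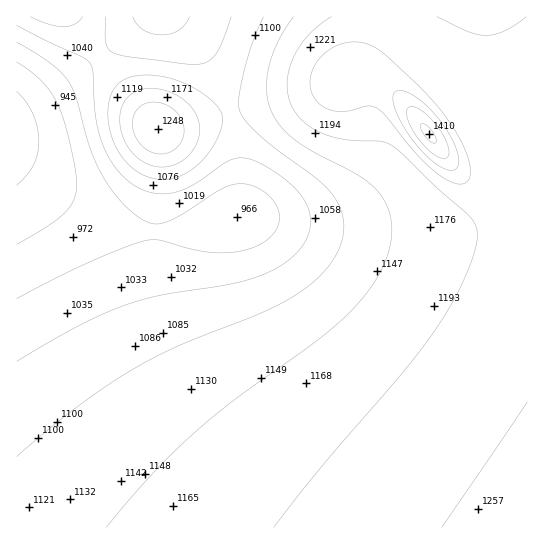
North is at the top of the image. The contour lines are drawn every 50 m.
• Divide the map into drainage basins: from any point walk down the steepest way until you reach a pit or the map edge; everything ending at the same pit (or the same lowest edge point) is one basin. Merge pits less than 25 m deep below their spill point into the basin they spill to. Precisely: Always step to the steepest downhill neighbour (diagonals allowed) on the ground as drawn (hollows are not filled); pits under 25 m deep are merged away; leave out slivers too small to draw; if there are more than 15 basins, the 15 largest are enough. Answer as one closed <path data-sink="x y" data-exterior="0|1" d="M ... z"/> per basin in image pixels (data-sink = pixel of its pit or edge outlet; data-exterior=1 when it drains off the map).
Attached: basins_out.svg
<path data-sink="237 217" data-exterior="0" d="M369 76l-22 0-14 8-27 9-128 34-21 2 3 6 0 39-5 47 0 48 4 26 10 36 26 51 33 44 49 47 69 54 181 1 1-313-39-15-18-13-24-29-40-53-20-20z"/><path data-sink="17 133" data-exterior="1" d="M71 16l-55 1 0 510 331 1-81-64-46-47-33-48-18-38-13-50-1-60 5-47-1-44-51-61z"/><path data-sink="158 17" data-exterior="1" d="M367 16l-295 1 36 52 43 52 7 7 12 0 136-35 32-12 13-8 8-10 8-29z"/>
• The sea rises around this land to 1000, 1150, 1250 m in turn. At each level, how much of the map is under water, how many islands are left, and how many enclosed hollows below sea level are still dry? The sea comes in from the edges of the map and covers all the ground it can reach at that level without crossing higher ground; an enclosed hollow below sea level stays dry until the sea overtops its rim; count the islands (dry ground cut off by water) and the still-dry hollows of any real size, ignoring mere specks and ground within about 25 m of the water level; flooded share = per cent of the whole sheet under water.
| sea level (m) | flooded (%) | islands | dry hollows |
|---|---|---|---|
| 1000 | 10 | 0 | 0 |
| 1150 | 50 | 1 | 0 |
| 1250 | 94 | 1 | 0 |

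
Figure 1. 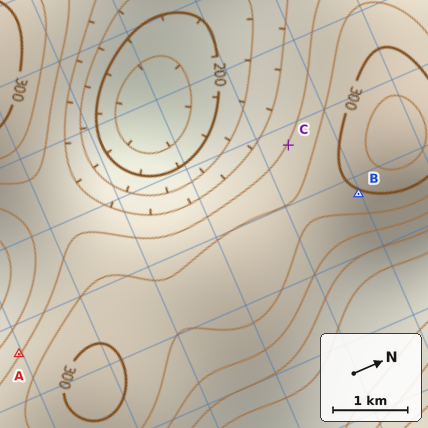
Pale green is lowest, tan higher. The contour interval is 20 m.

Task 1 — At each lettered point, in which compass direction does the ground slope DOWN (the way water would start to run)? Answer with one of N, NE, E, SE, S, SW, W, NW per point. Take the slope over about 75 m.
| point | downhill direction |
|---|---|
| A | SW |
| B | SE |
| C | SW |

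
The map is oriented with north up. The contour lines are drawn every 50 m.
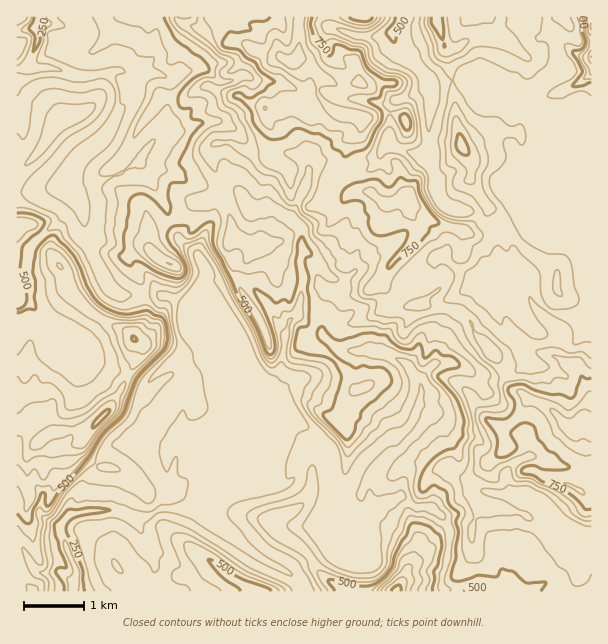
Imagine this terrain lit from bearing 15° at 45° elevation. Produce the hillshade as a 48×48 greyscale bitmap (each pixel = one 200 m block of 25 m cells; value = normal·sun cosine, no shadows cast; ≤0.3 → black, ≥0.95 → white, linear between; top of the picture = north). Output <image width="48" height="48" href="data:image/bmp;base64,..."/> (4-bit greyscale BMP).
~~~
<image width="48" height="48" href="data:image/bmp;base64,Qk32BAAAAAAAAHYAAAAoAAAAMAAAADAAAAABAAQAAAAAAIAEAAATCwAAEwsAABAAAAAAAAAAAAAAABEREQAiIiIAMzMzAERERABVVVUAZmZmAHd3dwCIiIgAmZmZAKqqqgC7u7sAzMzMAN3d3QDu7u4A////AK7Mh2Z5q5h3Z7//6kXf/s7JmWWHh3eJeLyqhmeKupl2e+/+t0r//bvKmYd4iIiIibiplXiruph4zv65ZI7su5i7mZd5mJh3mpi7doq7uYeu/sp0R8yqmXi7uZeJmIh5qmibaKvMuIvv65dFi8uZmIms3IeYiHeal1l3m8zcqb3sqYZpqqqZmZmt7GiGZmioUndDmquoecy6mZm8uYmZiarNyEd3iKqVIIZRVmZlaKmZmqvN3JmZiImnY0aaqqhBJIhjFmZmiqqZmaq7u6qomHZlRGiYl0ECaXdWA2d5u6qpmZmZmqqXqYdodYllZSNpunV2QGqru6qpmZmZmbqXiqqJqrlnRYq6mHVmUSrLuqmZmZmZmap0aau6vMmZV6l3VmiHdgSaqZqZmZmZmqcTVpq7vLiHmYd1Voqqu0AnmZmZmZmZmnEHdnibu5dGqYhmiKq83LIGmJmZmZmZmCJ6h2aKqXRryXZ7y7vMzMxUmJmZqZmZllmph2eJl0S9p3nN27vMu82ziZmaqZmZmJqZh3eZcyjKaM7survMuru1OZmamZmYh5mJupqoVIynje7Lm7vLqqmXApqqmZljU0V7zdylWbljjMuZrbu6qphlIEqqmZgRYjWbzMk0V2Qkq6mb3aqqmYZVhUqpmZUHlnmYiGIFVURb26vM3KqpmGWM3JupmZE7mql2UxJEZlWty7qru7uYdmv//8qpmVCae5iIdCNkRVncqqmrqqqHV9///+qZmALIaId3ZFaHZ6zKqZmYmZp2fO7LvKaZlAqmZ3eIVHmqqbypmZl4mrl3rdt2hhBpgEl3iImoeImruZqZmZmKqqhozMhWYAJ6QGZomZqGmpeKq5iZmZibqpl73bZnMYuoAGZomZdWeJl4mpeZmZm7qXm+7aiHau1zBHiJmXRndomGeHd5mavLqnfe3KiIrLkhSJu7uVNndmeHZnmZmruqqrrNypiJq6ZUeczMxyVod3d4m924m7qqqu/cuZiJrLh2acu6cyZ3d4iJ3uyYu6mZqt7bqYiKzaiZirmGJYiYd5qb7HV7ypmZmaqqmYis3Jq6ipdUR6mZm8zMyGWcqZmZmYeJmZmsyqqYiXZDaJmavdzut3eZmZmZiJd4maqZqpl2eGVWqomZm8zut2eZmZmZmal3mauomamHd3d5qXd3aLy6lli6qZmaqqqGaJqpiaqaqqhmd1VWVYlHl3vLqZqqqqmYZXmaiJmay4RGdURWdlVaqJ3Lqqqqqpmal2iap4Z4ljRodXZ4u4nLqL3Lu7qqqpmry6ipqYdmU0eqmZirzKvsqcy7uqqrqqu83cupmqqHebzMuYmqiIe7qbuqqZmavM3dy8upm7qru8uHZXmqjNy7l5qZiHiIrayqh4iIiYirh3MjNozLzv/qZGiId3iZq3p2d4d3d3dlMiFnmc3M7e23Q1VmZpqrqauImph3d3YxE2m7y97v/MuHRZh2ebupeaqqqZh3d2MzWby8u73bhXqWOMuqq7qoiou6mIh3d1Jmerq8mruSADmlKbzMu5mYqg=="/>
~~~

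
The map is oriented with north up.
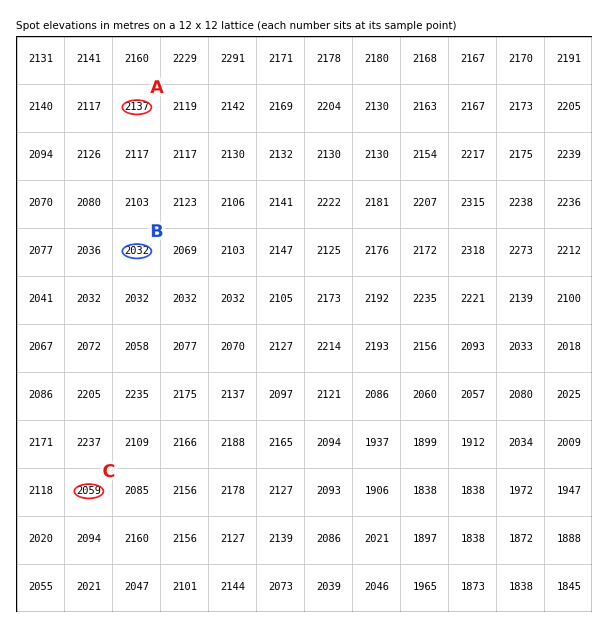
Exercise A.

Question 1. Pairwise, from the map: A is higher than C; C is higher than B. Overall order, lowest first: B C A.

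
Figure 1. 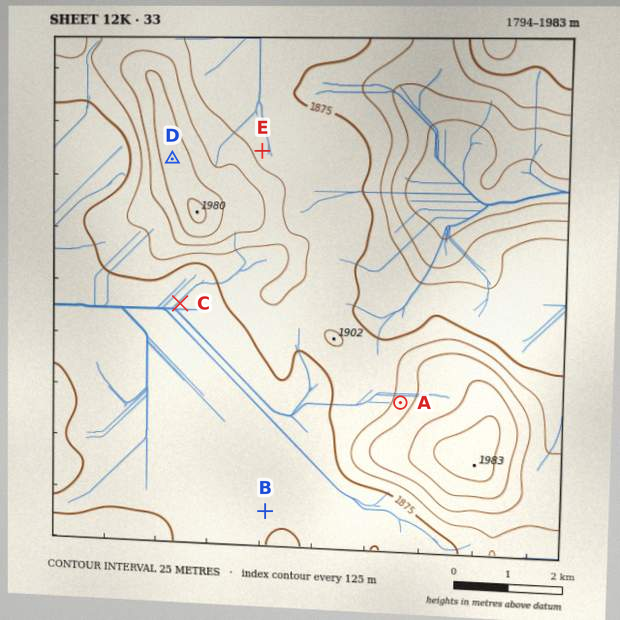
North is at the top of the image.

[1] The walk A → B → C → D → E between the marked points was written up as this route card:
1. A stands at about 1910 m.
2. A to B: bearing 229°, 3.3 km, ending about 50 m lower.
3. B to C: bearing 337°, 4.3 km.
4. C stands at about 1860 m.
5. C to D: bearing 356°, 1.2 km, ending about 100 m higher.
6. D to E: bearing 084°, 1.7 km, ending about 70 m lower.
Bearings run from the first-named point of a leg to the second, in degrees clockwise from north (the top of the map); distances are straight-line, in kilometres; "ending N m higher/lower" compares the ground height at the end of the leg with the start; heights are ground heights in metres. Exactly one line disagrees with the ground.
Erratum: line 5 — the distance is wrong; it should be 2.7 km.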